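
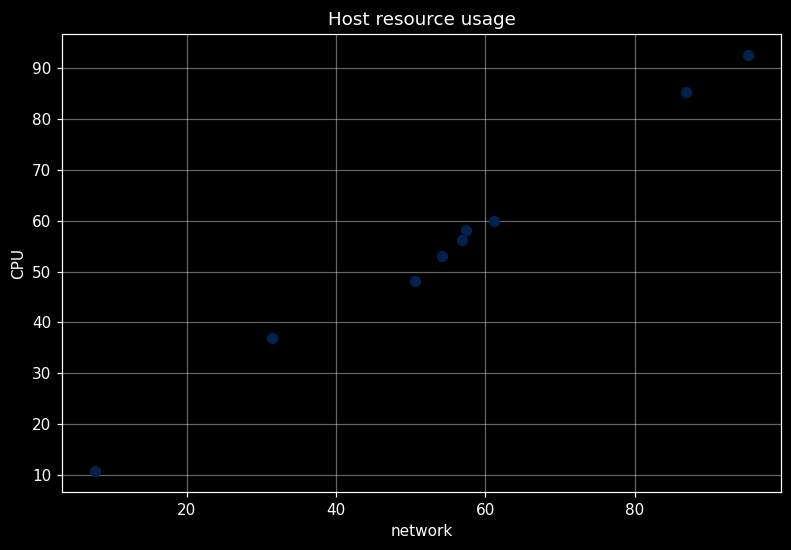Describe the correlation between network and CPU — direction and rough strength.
Points are positively correlated; strong (|r| ≈ 1.0).

positive, strong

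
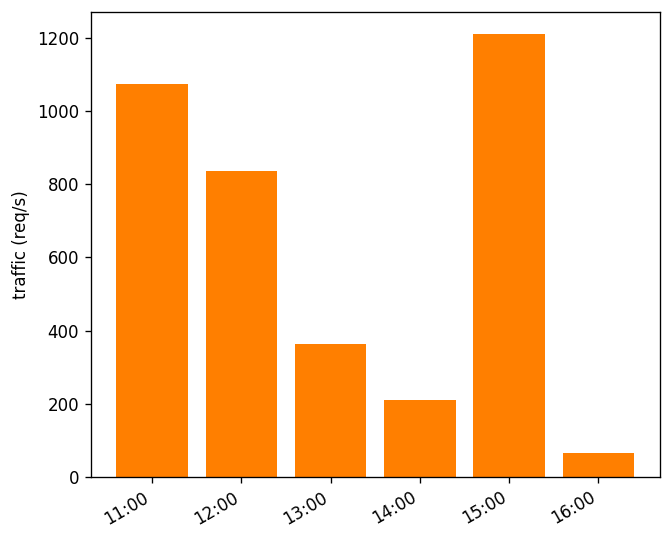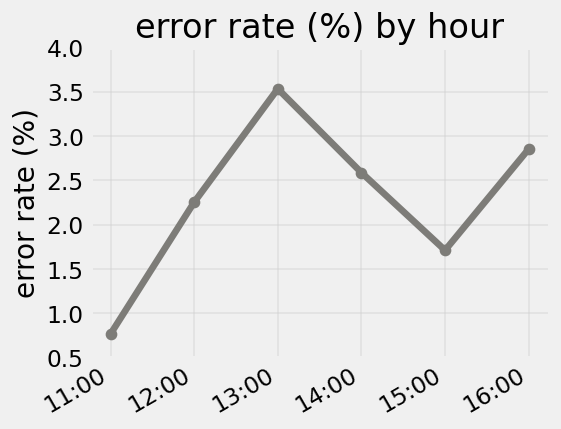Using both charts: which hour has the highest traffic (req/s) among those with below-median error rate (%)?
Chart 2 median error rate (%) ≈ 2.5; below-median hours: 11:00, 12:00, 15:00. Among those, 15:00 has the highest traffic (req/s) (≈ 1200).

15:00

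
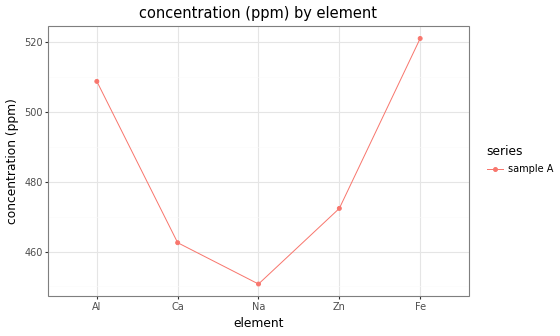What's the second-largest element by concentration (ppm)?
Top 3: Fe ≈ 520, Al ≈ 510, Zn ≈ 470.

Al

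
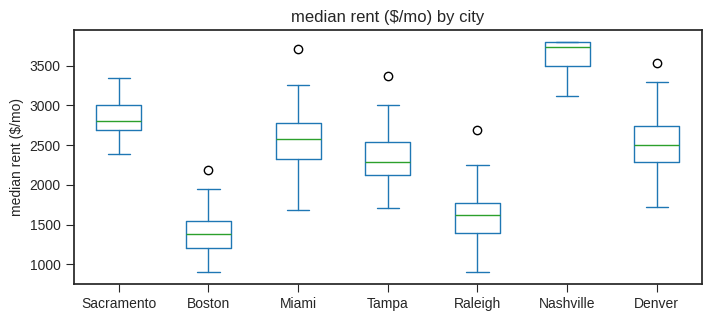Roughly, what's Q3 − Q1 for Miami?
≈ 400

Q3 ≈ 2800, Q1 ≈ 2400; IQR ≈ 400.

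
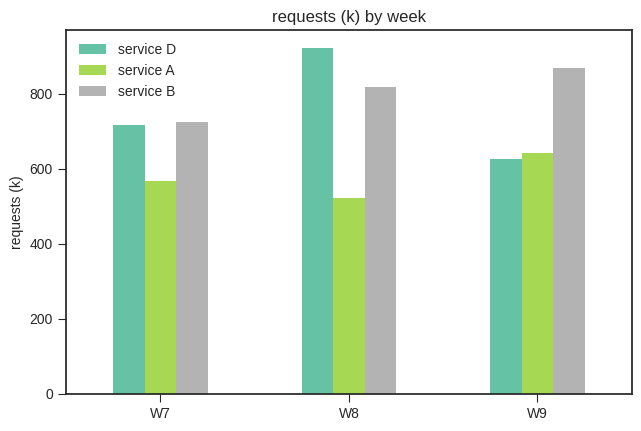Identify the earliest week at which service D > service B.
W7: service D ≈ 700 vs service B ≈ 700 (not yet); W8: service D ≈ 900 vs service B ≈ 800 (first crossover).

W8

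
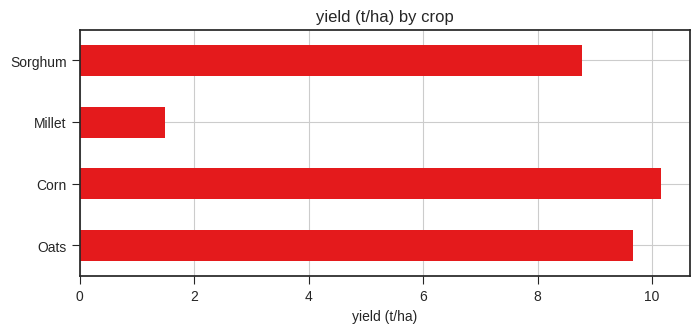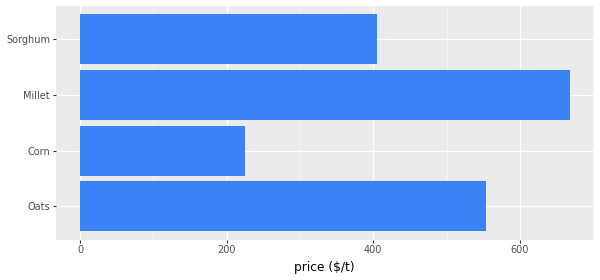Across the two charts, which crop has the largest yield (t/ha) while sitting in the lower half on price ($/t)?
Chart 2 median price ($/t) ≈ 500; below-median crops: Corn, Sorghum. Among those, Corn has the highest yield (t/ha) (≈ 10).

Corn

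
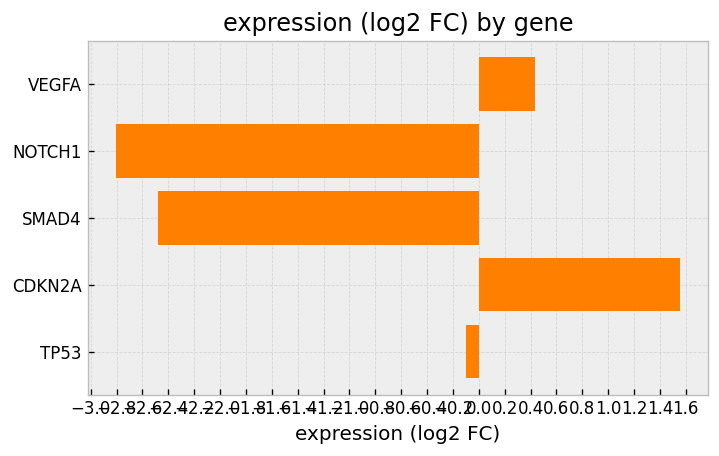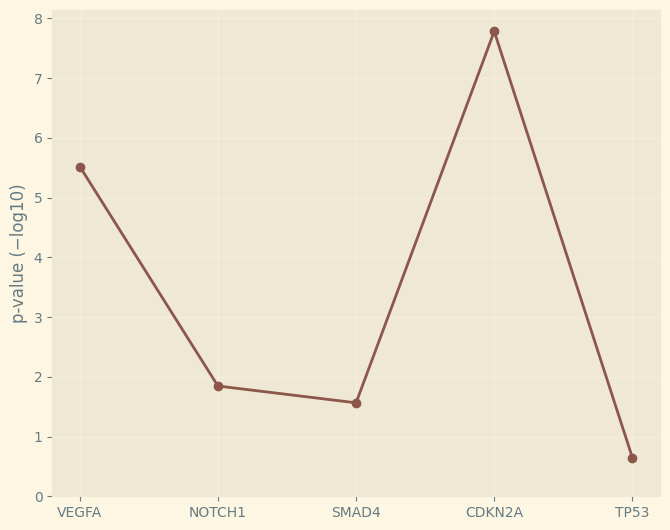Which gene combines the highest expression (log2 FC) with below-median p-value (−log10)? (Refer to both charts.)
Chart 2 median p-value (−log10) ≈ 2; below-median genes: SMAD4, TP53. Among those, TP53 has the highest expression (log2 FC) (≈ 0).

TP53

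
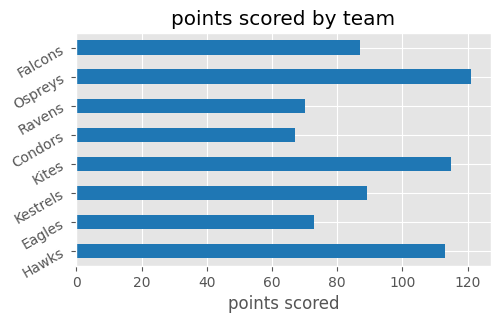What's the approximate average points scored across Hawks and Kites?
(120 + 120) / 2 ≈ 120.

≈ 120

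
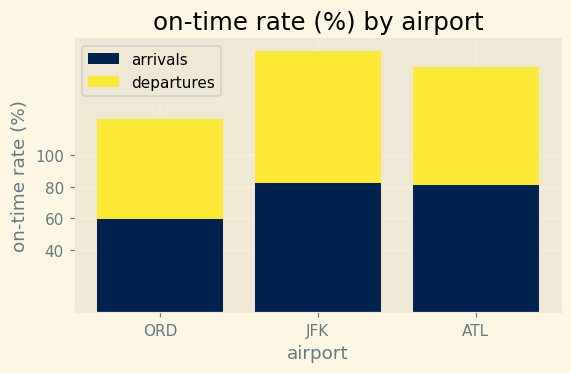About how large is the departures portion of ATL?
departures top ≈ 160, bottom ≈ 80; segment ≈ 80.

≈ 80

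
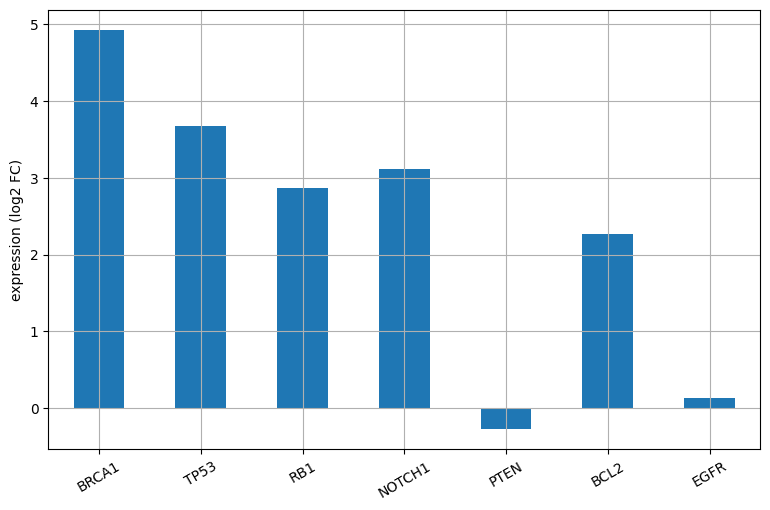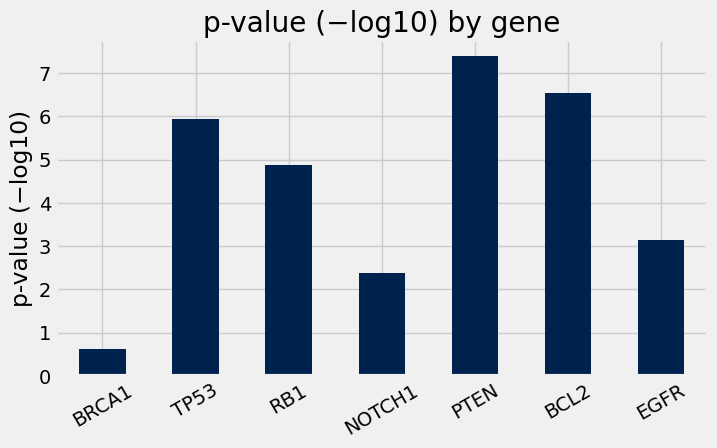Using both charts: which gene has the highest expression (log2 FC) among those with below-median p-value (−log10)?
Chart 2 median p-value (−log10) ≈ 5; below-median genes: BRCA1, NOTCH1, EGFR. Among those, BRCA1 has the highest expression (log2 FC) (≈ 5).

BRCA1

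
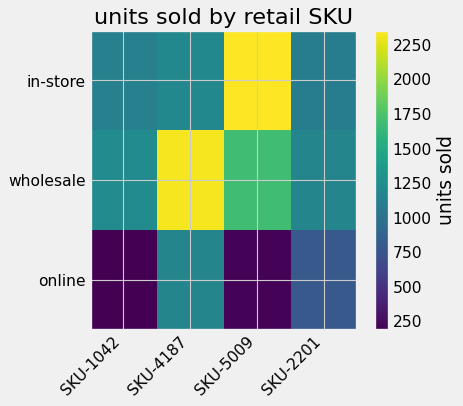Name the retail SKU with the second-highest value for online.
SKU-2201

Top 3 for online: SKU-4187 ≈ 1200, SKU-2201 ≈ 800, SKU-5009 ≈ 200.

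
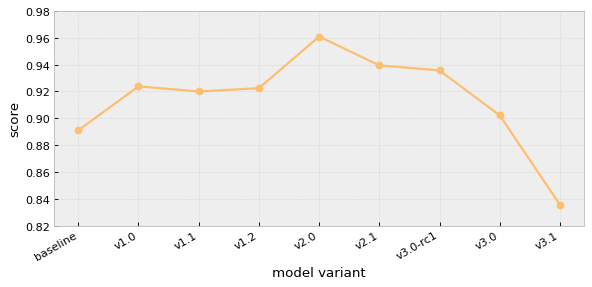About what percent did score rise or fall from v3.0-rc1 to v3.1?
≈ -10.6%

v3.0-rc1 ≈ 0.94, v3.1 ≈ 0.84; (0.84 − 0.94) / 0.94 ≈ -10.6%.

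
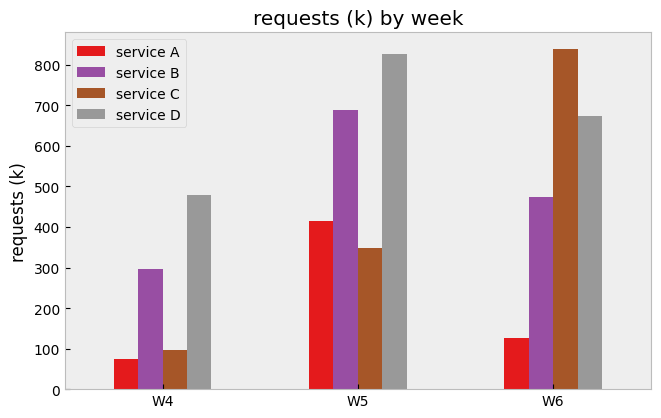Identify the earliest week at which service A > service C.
W4: service A ≈ 100 vs service C ≈ 100 (not yet); W5: service A ≈ 400 vs service C ≈ 300 (first crossover).

W5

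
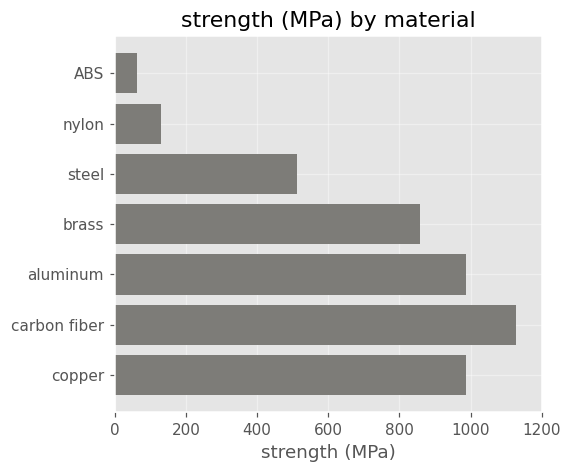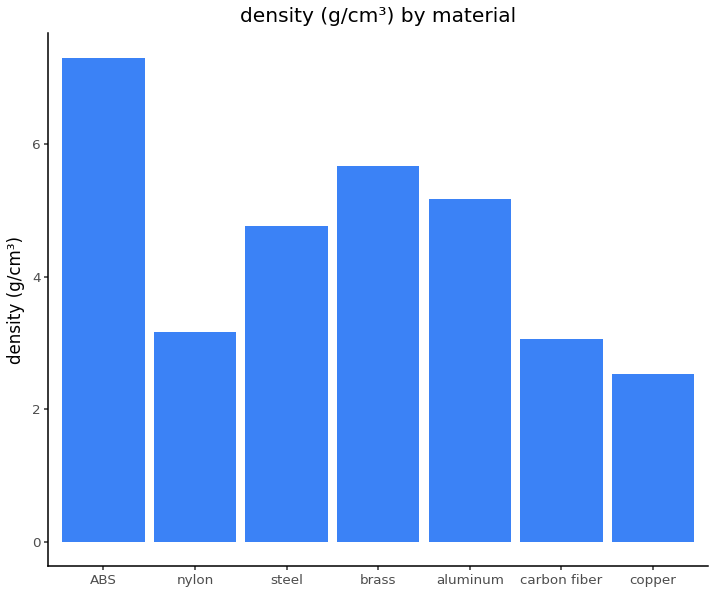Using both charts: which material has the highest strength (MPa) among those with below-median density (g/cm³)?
Chart 2 median density (g/cm³) ≈ 5; below-median materials: nylon, carbon fiber, copper. Among those, carbon fiber has the highest strength (MPa) (≈ 1200).

carbon fiber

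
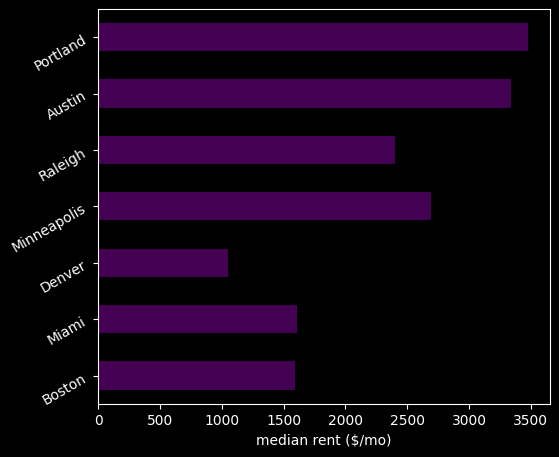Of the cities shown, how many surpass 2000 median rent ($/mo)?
4

Above 2000: Minneapolis, Raleigh, Austin, Portland.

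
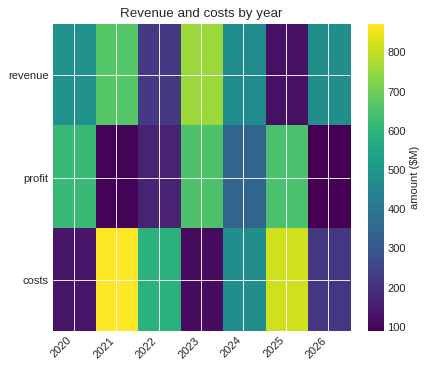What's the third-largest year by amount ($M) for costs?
Top 4 for costs: 2021 ≈ 900, 2025 ≈ 800, 2022 ≈ 600, 2024 ≈ 500.

2022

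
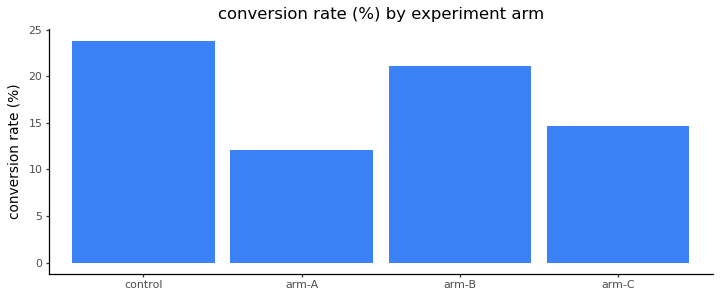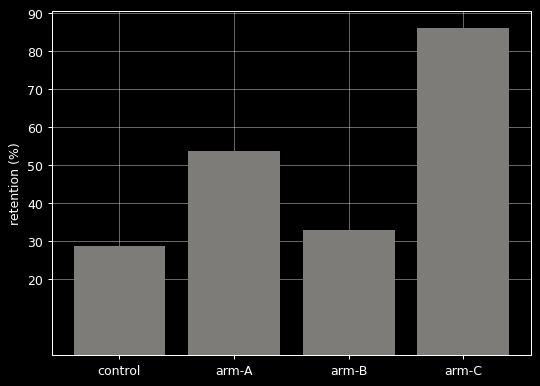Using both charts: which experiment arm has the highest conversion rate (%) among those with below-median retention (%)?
control

Chart 2 median retention (%) ≈ 40; below-median experiment arms: control, arm-B. Among those, control has the highest conversion rate (%) (≈ 25).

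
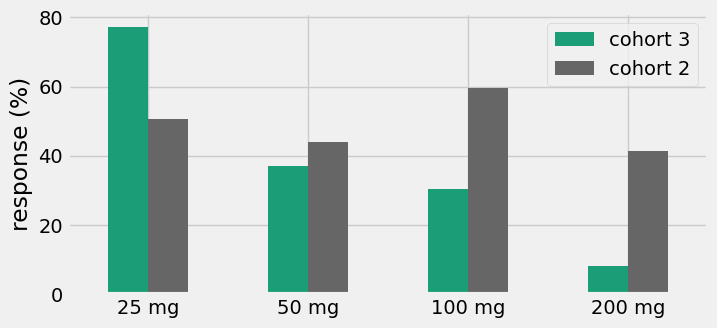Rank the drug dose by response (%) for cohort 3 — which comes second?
Top 3 for cohort 3: 25 mg ≈ 80, 50 mg ≈ 40, 100 mg ≈ 30.

50 mg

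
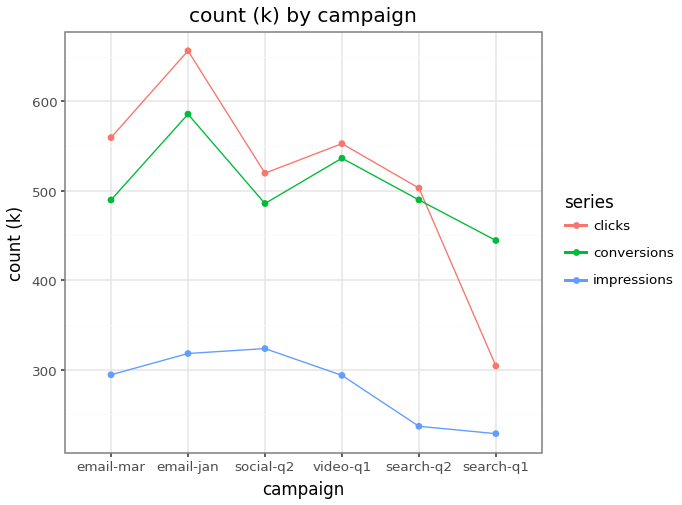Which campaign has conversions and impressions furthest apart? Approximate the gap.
email-jan: conversions ≈ 600, impressions ≈ 300 → gap ≈ 300. Next-largest (search-q2) is only ≈ 250.

email-jan, ≈ 300 k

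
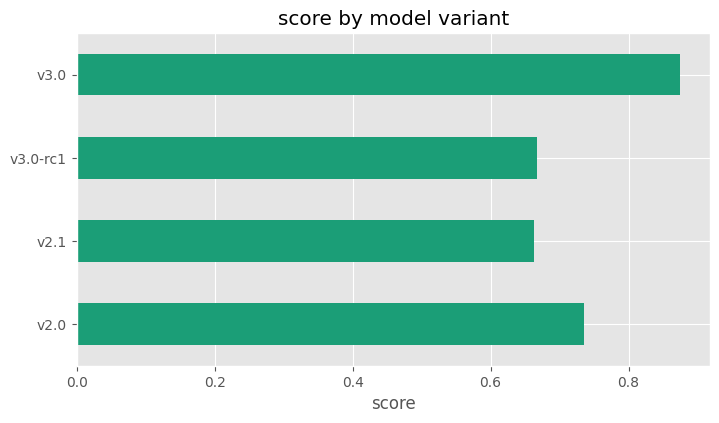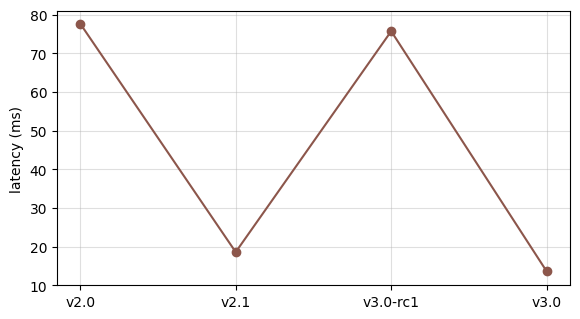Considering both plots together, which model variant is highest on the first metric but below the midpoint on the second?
v3.0

Chart 2 median latency (ms) ≈ 50; below-median model variants: v2.1, v3.0. Among those, v3.0 has the highest score (≈ 0.9).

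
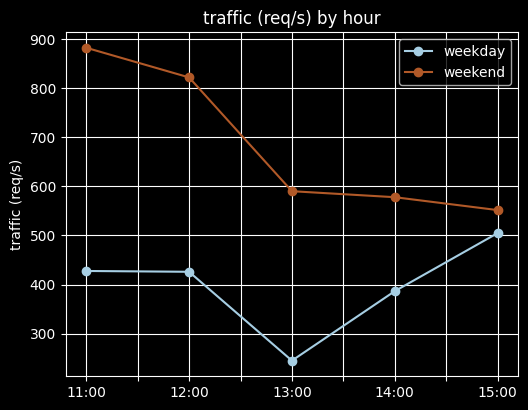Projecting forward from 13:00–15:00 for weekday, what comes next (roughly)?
Last three: 200, 400, 500 → slope ≈ 150/step → next ≈ 650.

≈ 650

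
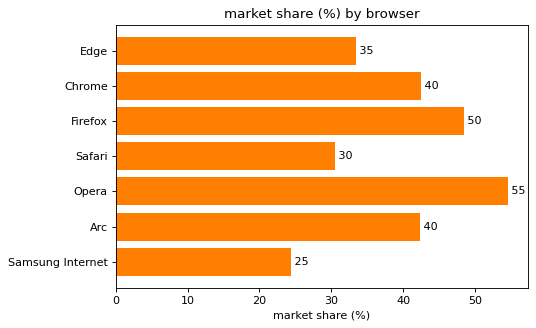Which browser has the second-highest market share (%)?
Firefox

Top 3: Opera ≈ 55, Firefox ≈ 50, Chrome ≈ 40.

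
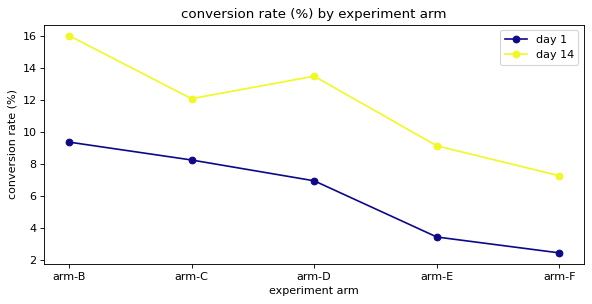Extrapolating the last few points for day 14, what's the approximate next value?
Last three: 14, 10, 8 → slope ≈ -3/step → next ≈ 5.

≈ 5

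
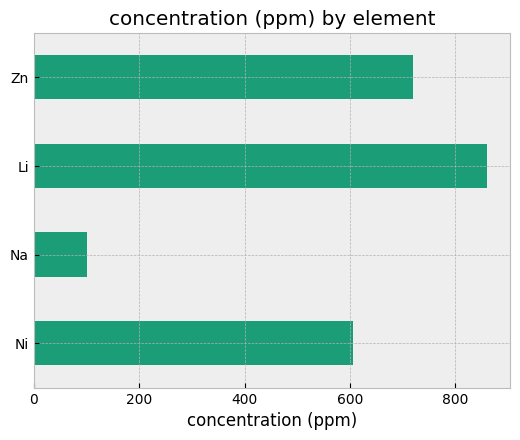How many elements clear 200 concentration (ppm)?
3

Above 200: Ni, Li, Zn.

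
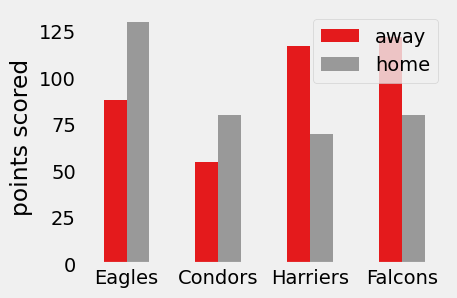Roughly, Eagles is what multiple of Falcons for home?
≈ 1.5×

Eagles ≈ 120, Falcons ≈ 80; 120/80 ≈ 1.5.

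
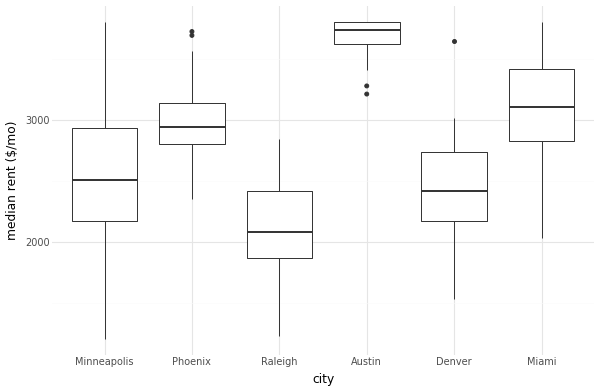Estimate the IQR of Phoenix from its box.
≈ 400

Q3 ≈ 3200, Q1 ≈ 2800; IQR ≈ 400.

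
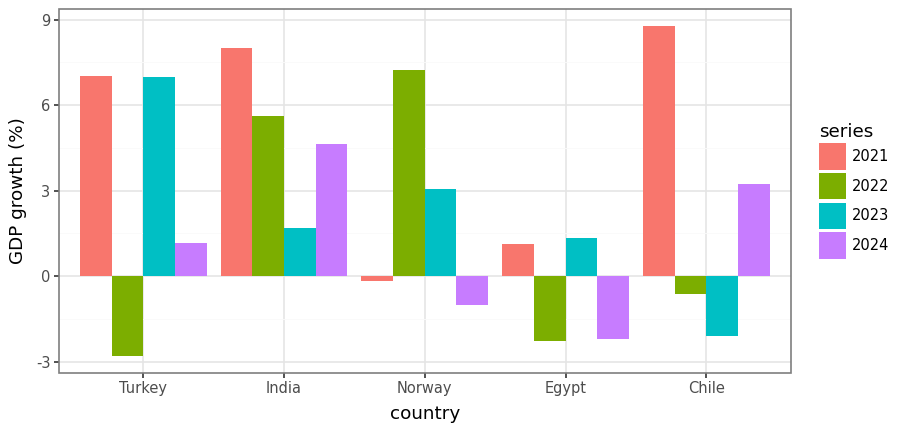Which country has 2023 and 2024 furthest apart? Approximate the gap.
Turkey, ≈ 6 %

Turkey: 2023 ≈ 7, 2024 ≈ 1 → gap ≈ 6. Next-largest (Chile) is only ≈ 5.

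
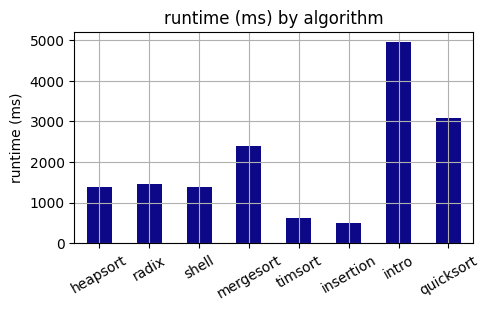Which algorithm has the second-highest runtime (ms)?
Top 3: intro ≈ 5000, quicksort ≈ 3000, mergesort ≈ 2500.

quicksort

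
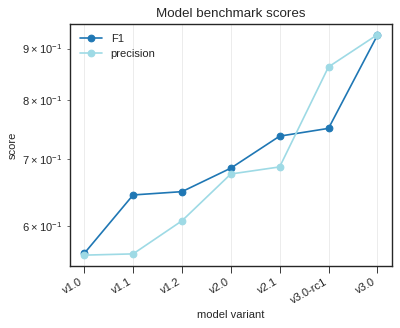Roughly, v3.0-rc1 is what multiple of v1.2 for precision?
v3.0-rc1 ≈ 0.85, v1.2 ≈ 0.60; 0.85/0.60 ≈ 1.42.

≈ 1.42×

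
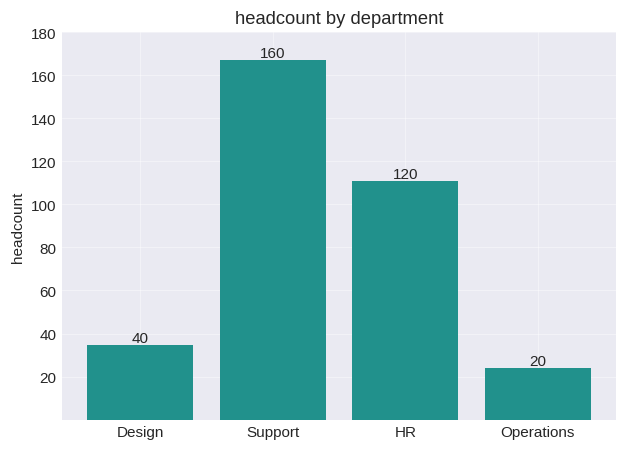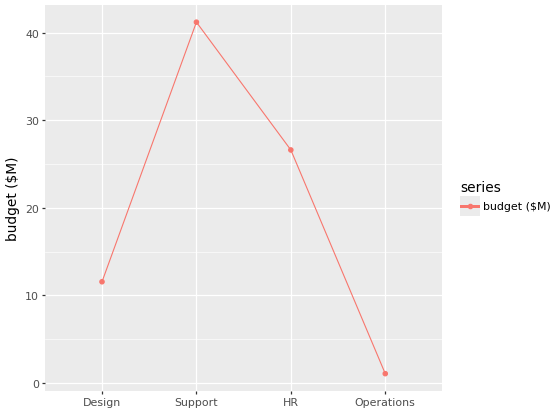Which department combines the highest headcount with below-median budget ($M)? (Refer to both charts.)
Design

Chart 2 median budget ($M) ≈ 20; below-median departments: Design, Operations. Among those, Design has the highest headcount (≈ 40).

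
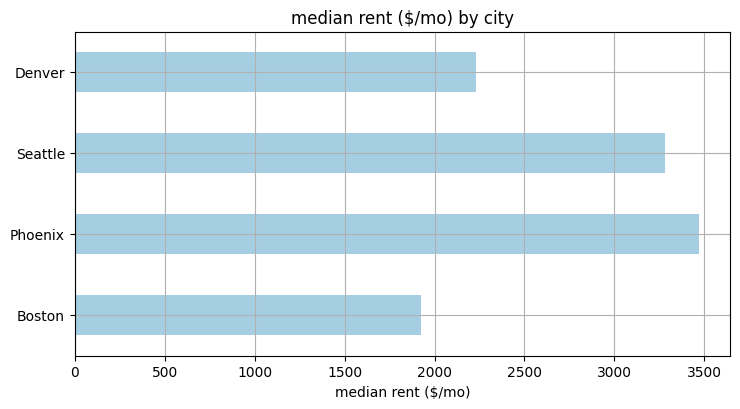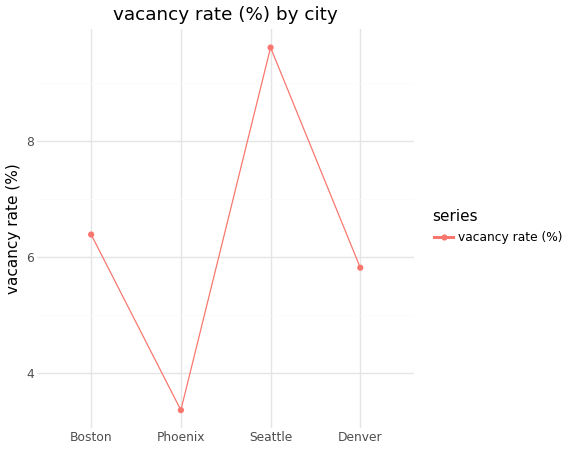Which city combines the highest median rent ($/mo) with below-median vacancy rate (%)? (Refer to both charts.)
Phoenix

Chart 2 median vacancy rate (%) ≈ 6; below-median cities: Phoenix, Denver. Among those, Phoenix has the highest median rent ($/mo) (≈ 3500).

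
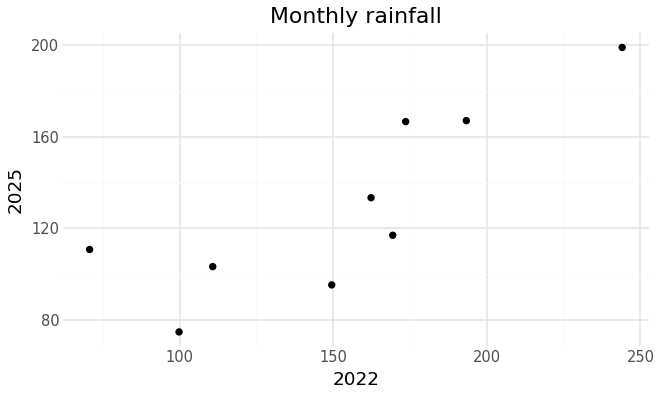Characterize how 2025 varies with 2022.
Points are positively correlated; strong (|r| ≈ 0.8).

positive, strong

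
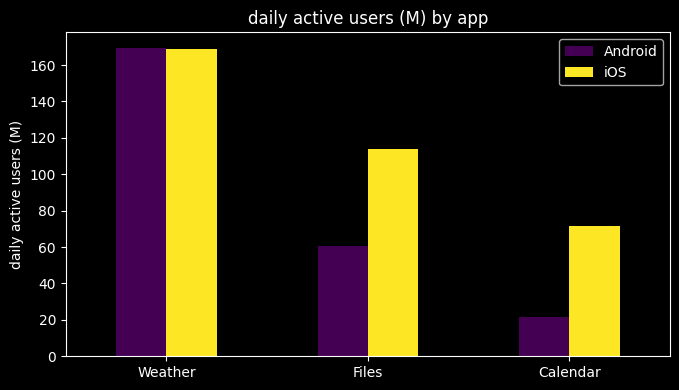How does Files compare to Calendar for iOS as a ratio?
≈ 1.5×

Files ≈ 120, Calendar ≈ 80; 120/80 ≈ 1.5.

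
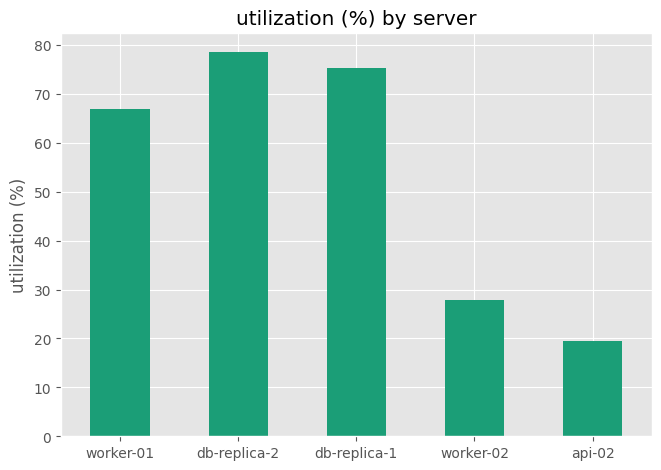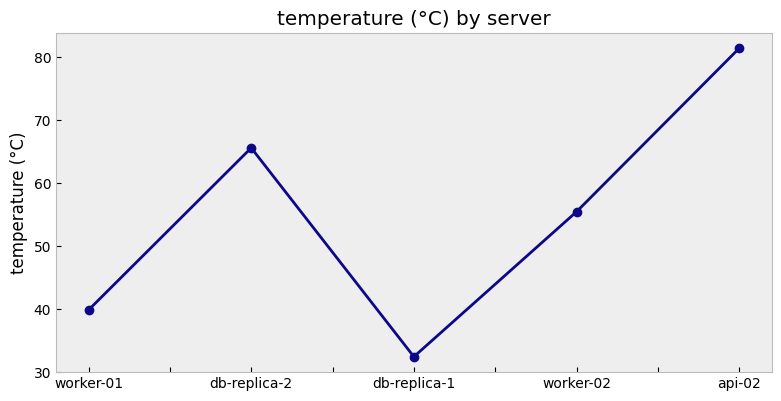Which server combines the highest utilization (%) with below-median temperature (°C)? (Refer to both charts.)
Chart 2 median temperature (°C) ≈ 60; below-median servers: worker-01, db-replica-1. Among those, db-replica-1 has the highest utilization (%) (≈ 80).

db-replica-1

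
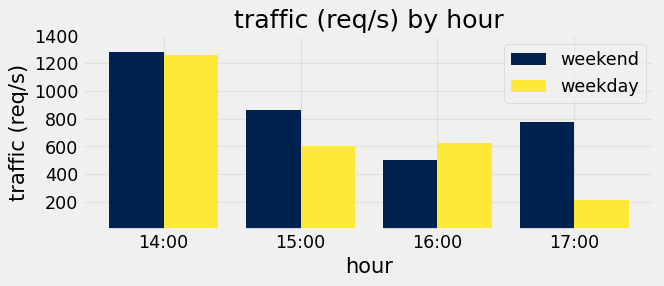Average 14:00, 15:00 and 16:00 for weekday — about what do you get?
(1200 + 600 + 600) / 3 ≈ 800.

≈ 800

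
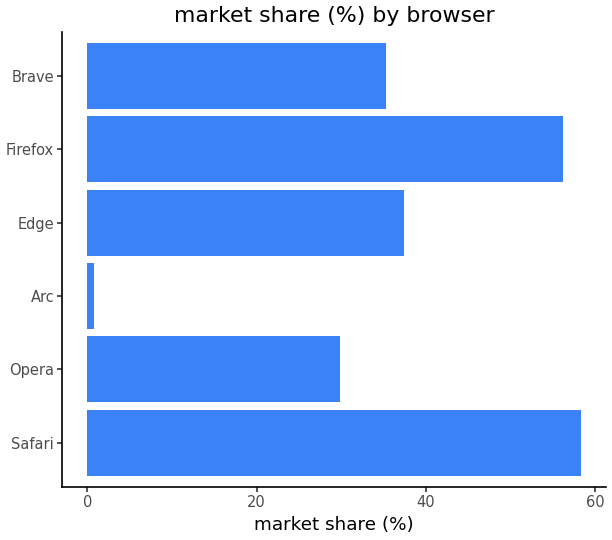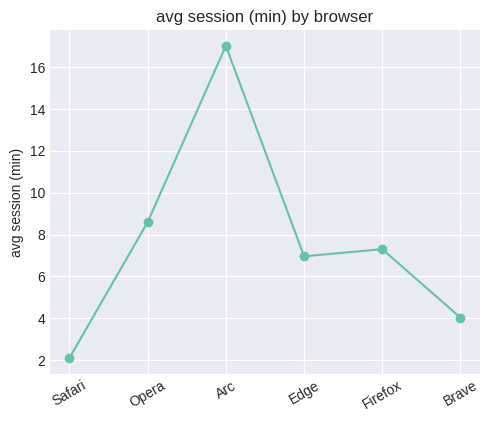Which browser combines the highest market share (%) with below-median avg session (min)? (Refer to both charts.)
Chart 2 median avg session (min) ≈ 8; below-median browsers: Safari, Edge, Brave. Among those, Safari has the highest market share (%) (≈ 60).

Safari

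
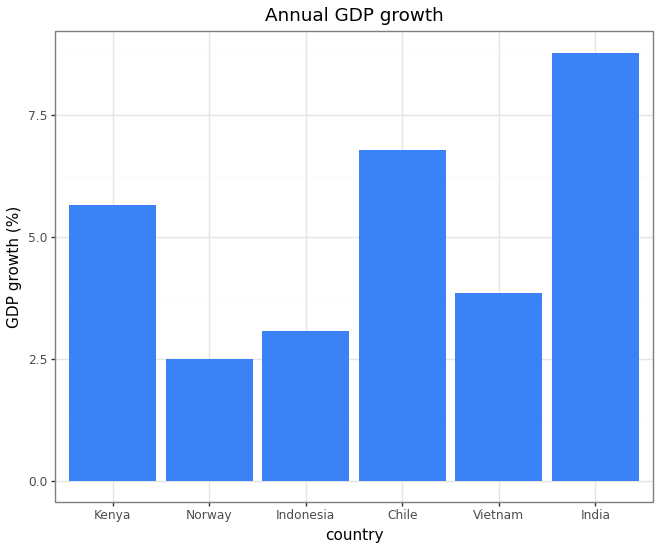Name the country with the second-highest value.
Top 3: India ≈ 9, Chile ≈ 7, Kenya ≈ 6.

Chile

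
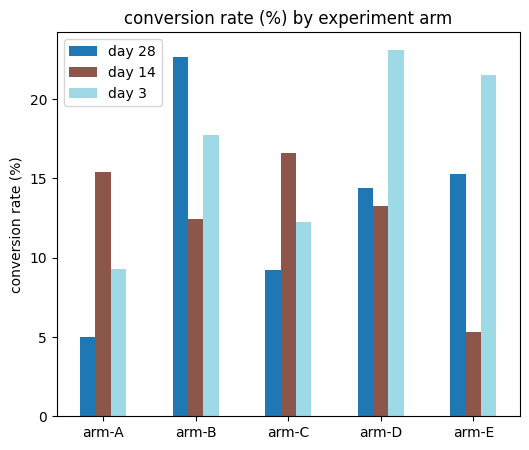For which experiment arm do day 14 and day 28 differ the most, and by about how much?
arm-A, ≈ 12 %

arm-A: day 14 ≈ 16, day 28 ≈ 4 → gap ≈ 12. Next-largest (arm-B) is only ≈ 10.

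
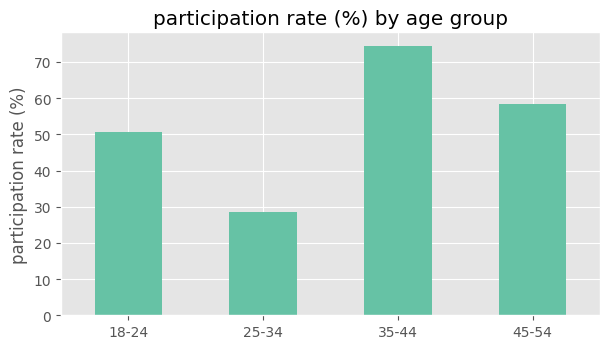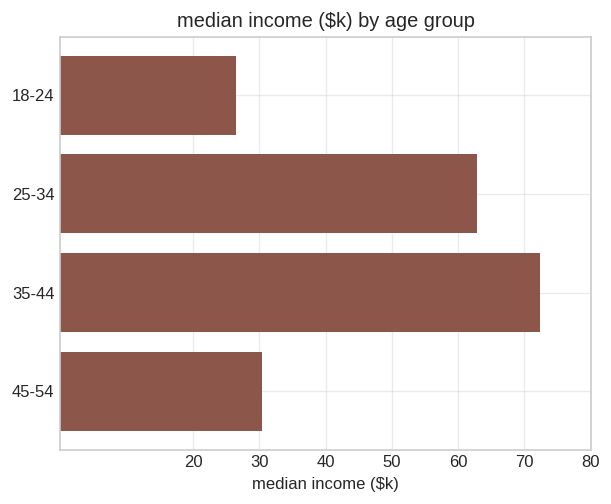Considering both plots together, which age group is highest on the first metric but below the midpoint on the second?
45-54

Chart 2 median median income ($k) ≈ 50; below-median age groups: 18-24, 45-54. Among those, 45-54 has the highest participation rate (%) (≈ 60).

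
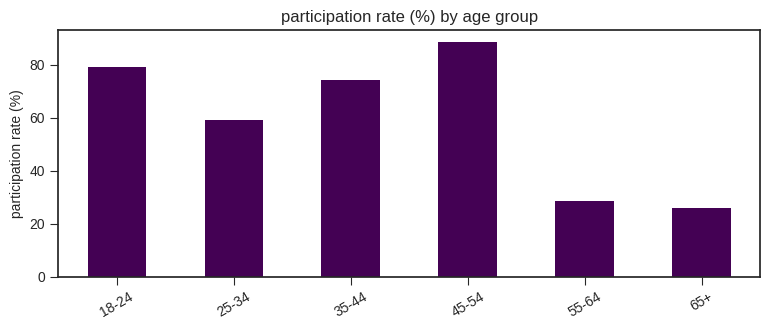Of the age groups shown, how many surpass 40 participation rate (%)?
4

Above 40: 18-24, 25-34, 35-44, 45-54.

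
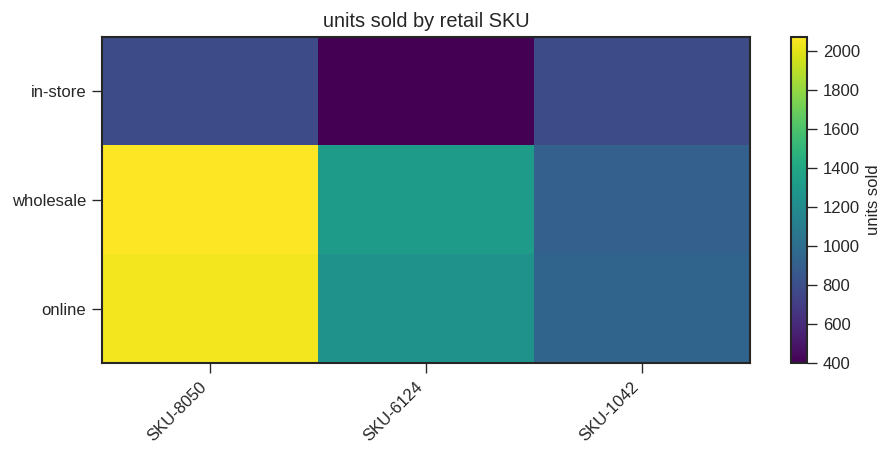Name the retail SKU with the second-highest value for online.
SKU-6124

Top 3 for online: SKU-8050 ≈ 2000, SKU-6124 ≈ 1200, SKU-1042 ≈ 1000.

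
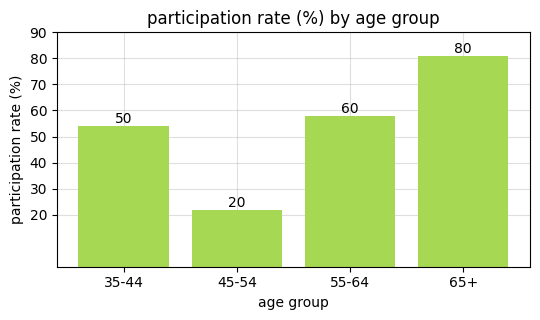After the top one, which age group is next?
55-64

Top 3: 65+ ≈ 80, 55-64 ≈ 60, 35-44 ≈ 50.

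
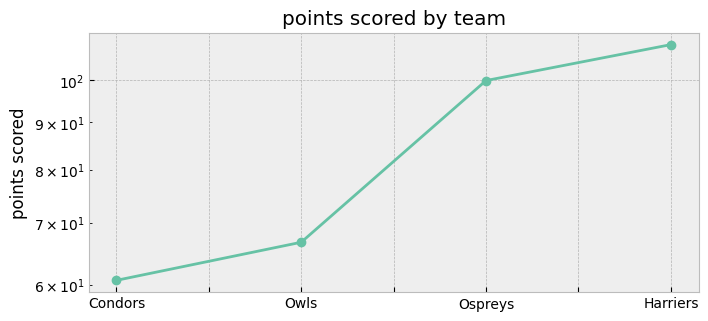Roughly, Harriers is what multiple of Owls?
≈ 1.69×

Harriers ≈ 110, Owls ≈ 65; 110/65 ≈ 1.69.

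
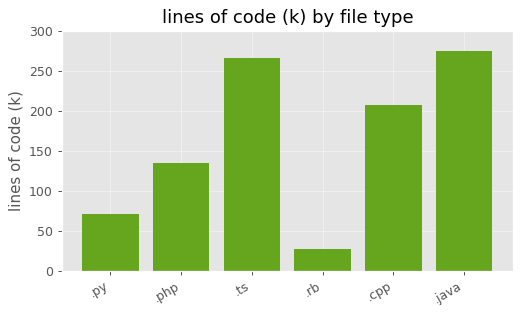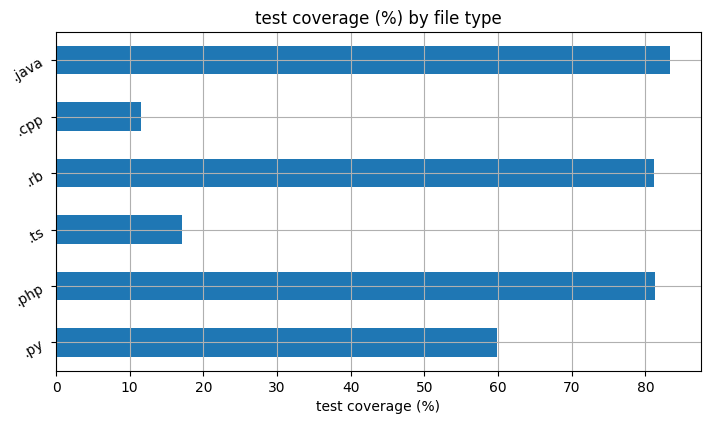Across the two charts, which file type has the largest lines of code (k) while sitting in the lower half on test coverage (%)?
.ts

Chart 2 median test coverage (%) ≈ 70; below-median file types: .py, .ts, .cpp. Among those, .ts has the highest lines of code (k) (≈ 250).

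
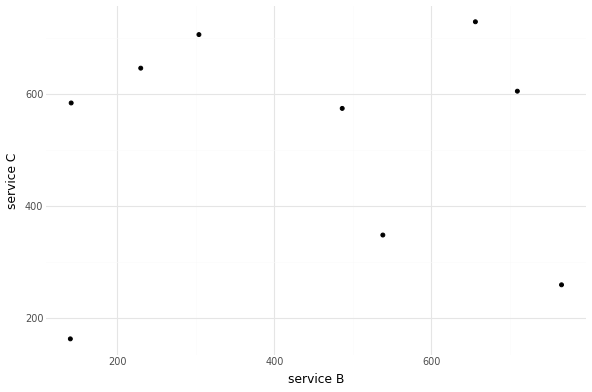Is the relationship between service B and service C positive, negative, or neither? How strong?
no clear correlation

Points are roughly uncorrelated; weak (|r| ≈ 0.0).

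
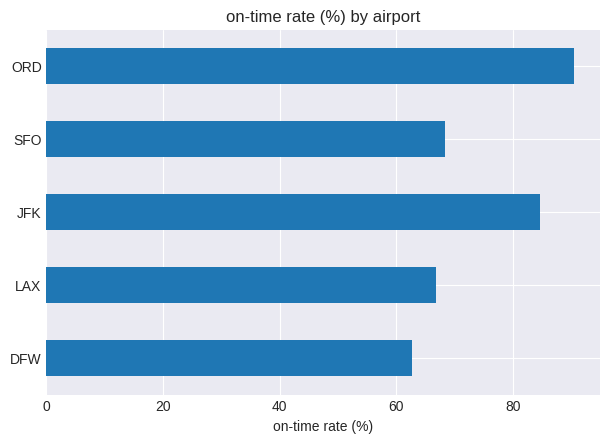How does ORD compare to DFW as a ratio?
ORD ≈ 90, DFW ≈ 60; 90/60 ≈ 1.5.

≈ 1.5×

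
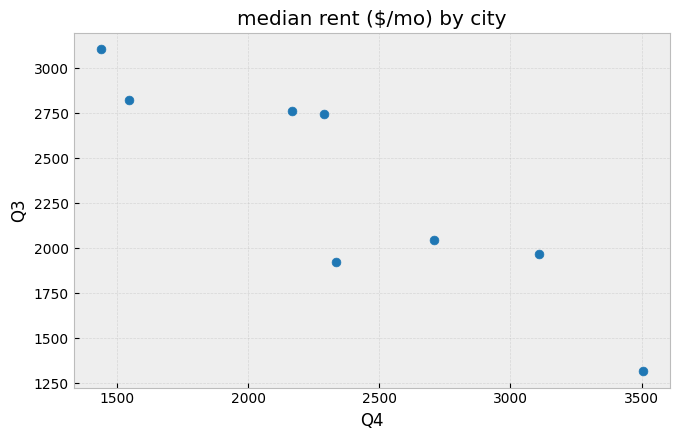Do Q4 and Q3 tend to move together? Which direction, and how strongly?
negative, strong

Points are negatively correlated; strong (|r| ≈ 0.9).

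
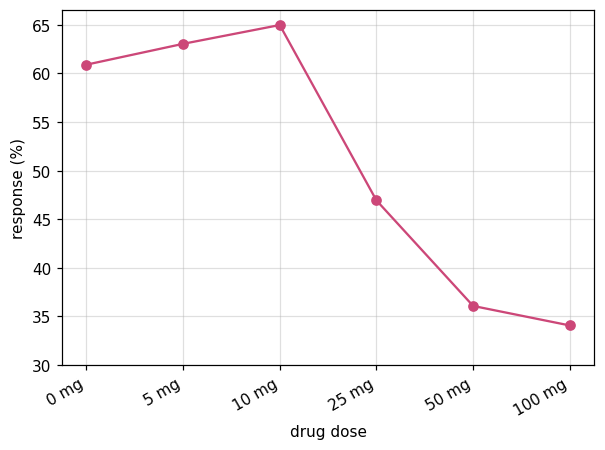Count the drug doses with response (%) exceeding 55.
Above 55: 0 mg, 5 mg, 10 mg.

3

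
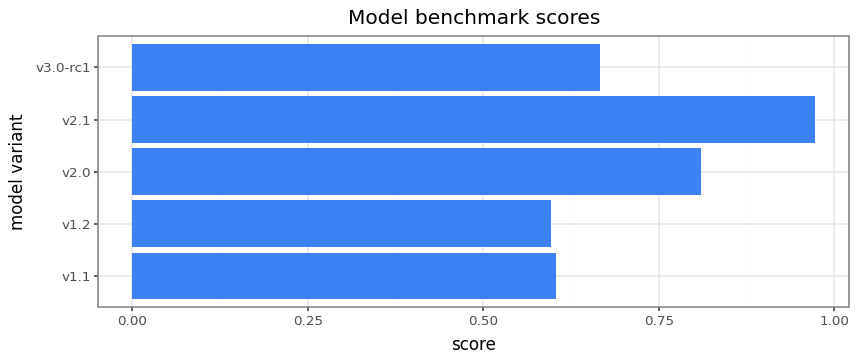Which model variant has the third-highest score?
Top 4: v2.1 ≈ 1.0, v2.0 ≈ 0.8, v3.0-rc1 ≈ 0.7, v1.1 ≈ 0.6.

v3.0-rc1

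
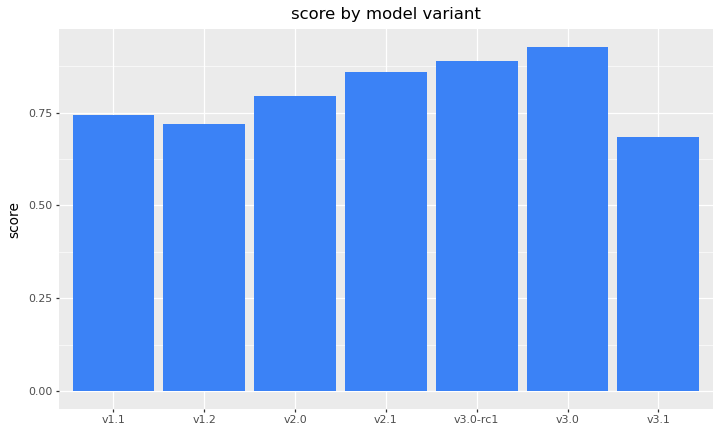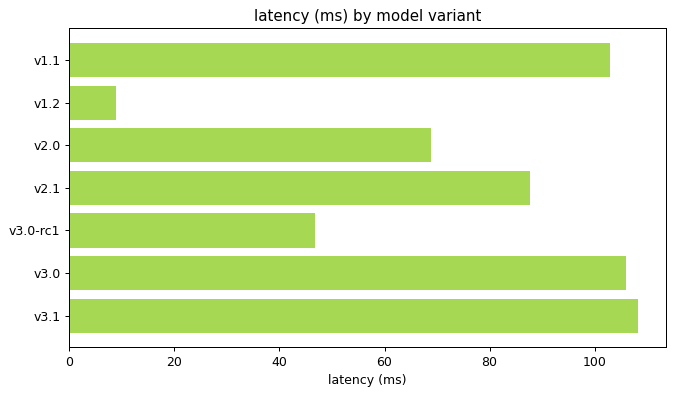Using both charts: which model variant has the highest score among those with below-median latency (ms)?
Chart 2 median latency (ms) ≈ 90; below-median model variants: v1.2, v2.0, v3.0-rc1. Among those, v3.0-rc1 has the highest score (≈ 0.9).

v3.0-rc1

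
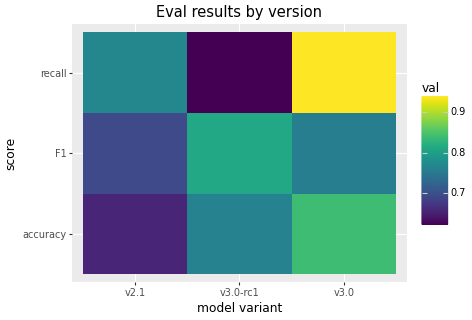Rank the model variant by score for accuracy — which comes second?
v3.0-rc1

Top 3 for accuracy: v3.0 ≈ 0.85, v3.0-rc1 ≈ 0.75, v2.1 ≈ 0.65.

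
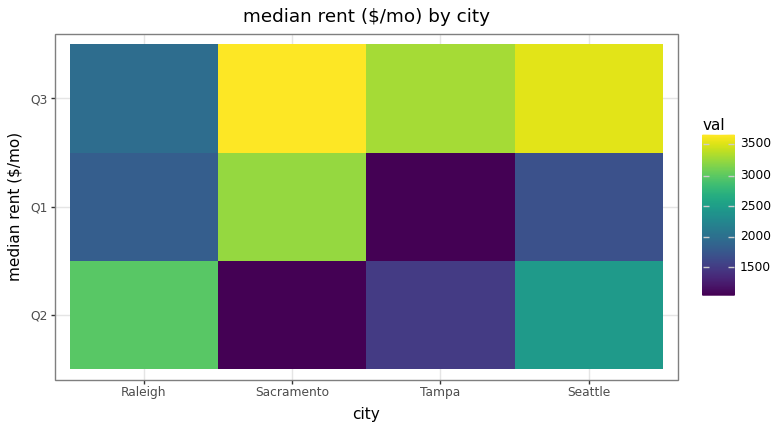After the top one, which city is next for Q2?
Top 3 for Q2: Raleigh ≈ 3000, Seattle ≈ 2500, Tampa ≈ 1500.

Seattle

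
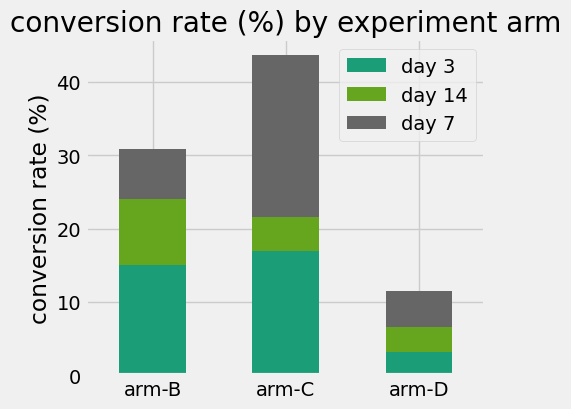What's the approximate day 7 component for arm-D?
≈ 5

day 7 top ≈ 10, bottom ≈ 5; segment ≈ 5.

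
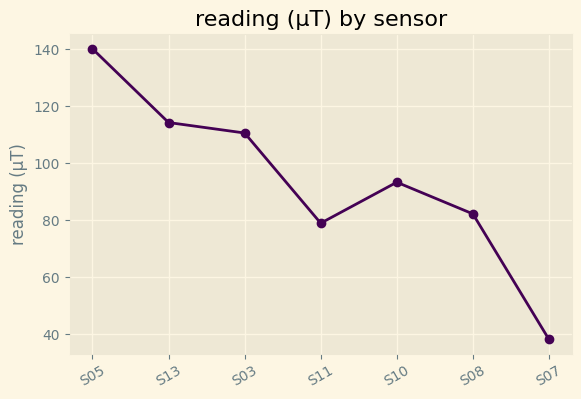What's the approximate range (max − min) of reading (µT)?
Max S05 ≈ 140, min S07 ≈ 40; range ≈ 100.

≈ 100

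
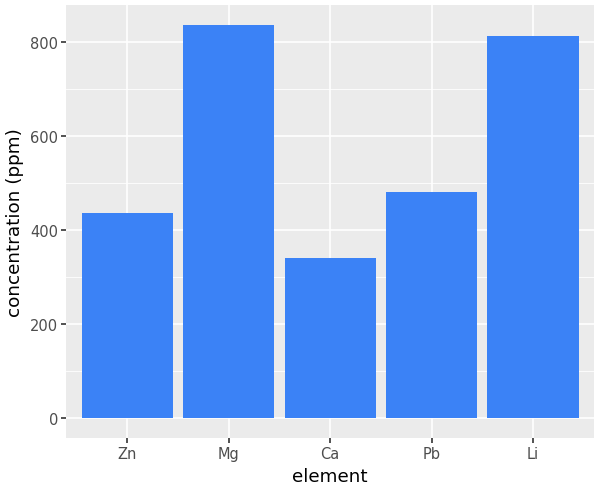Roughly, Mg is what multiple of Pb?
Mg ≈ 800, Pb ≈ 500; 800/500 ≈ 1.6.

≈ 1.6×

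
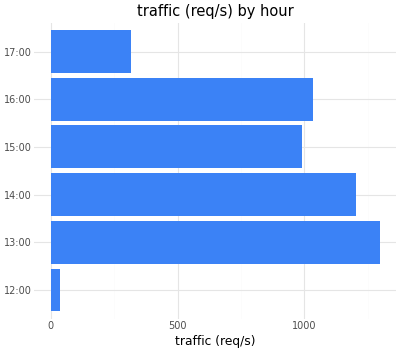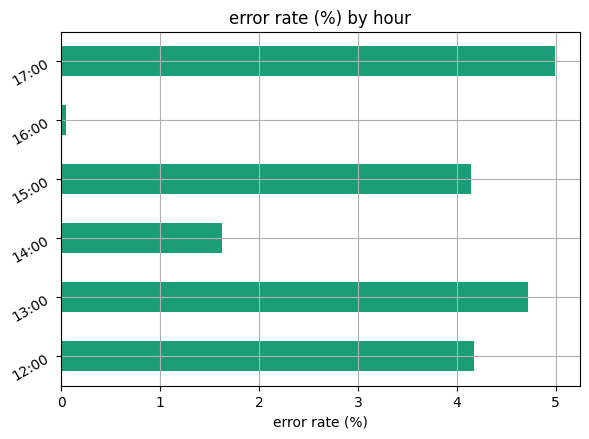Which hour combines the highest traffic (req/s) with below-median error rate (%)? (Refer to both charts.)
14:00

Chart 2 median error rate (%) ≈ 4; below-median hours: 14:00, 15:00, 16:00. Among those, 14:00 has the highest traffic (req/s) (≈ 1200).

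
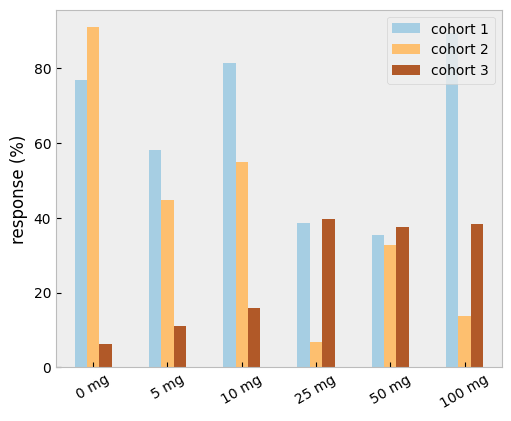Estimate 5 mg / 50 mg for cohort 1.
≈ 1.5×

5 mg ≈ 60, 50 mg ≈ 40; 60/40 ≈ 1.5.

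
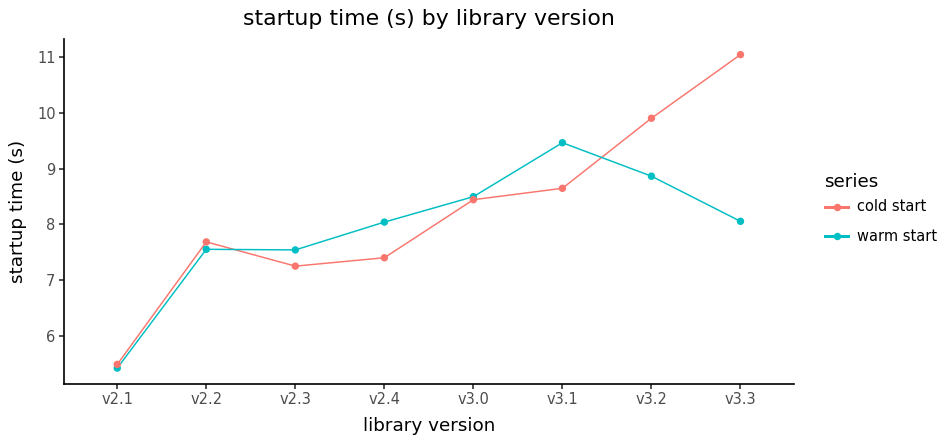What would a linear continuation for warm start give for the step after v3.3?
≈ 7.25

Last three: 9.5, 9.0, 8.0 → slope ≈ -0.75/step → next ≈ 7.25.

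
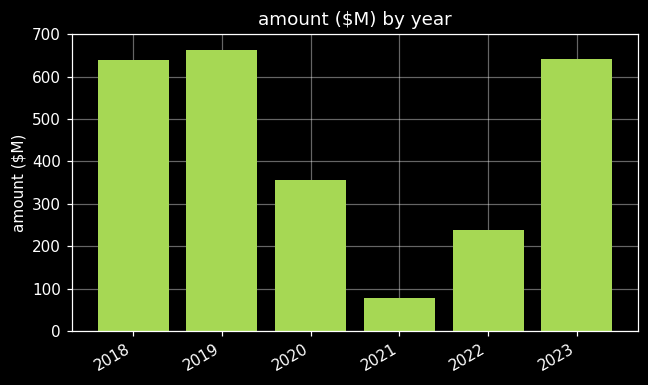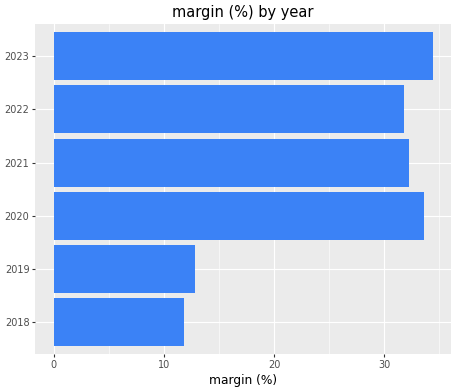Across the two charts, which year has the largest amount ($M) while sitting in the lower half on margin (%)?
2019

Chart 2 median margin (%) ≈ 30; below-median years: 2018, 2019, 2022. Among those, 2019 has the highest amount ($M) (≈ 700).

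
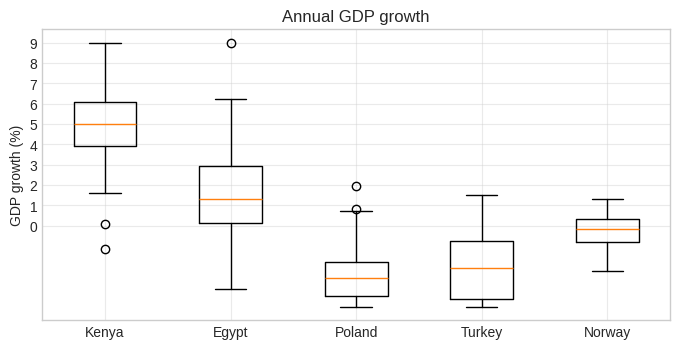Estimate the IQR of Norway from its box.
≈ 1

Q3 ≈ 0, Q1 ≈ -1; IQR ≈ 1.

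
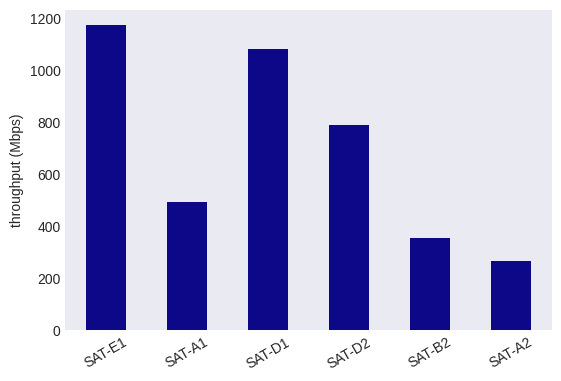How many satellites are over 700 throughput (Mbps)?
3

Above 700: SAT-E1, SAT-D1, SAT-D2.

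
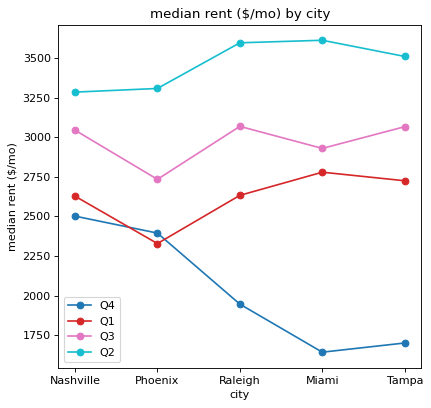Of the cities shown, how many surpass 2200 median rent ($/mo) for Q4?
2

Above 2200: Nashville, Phoenix.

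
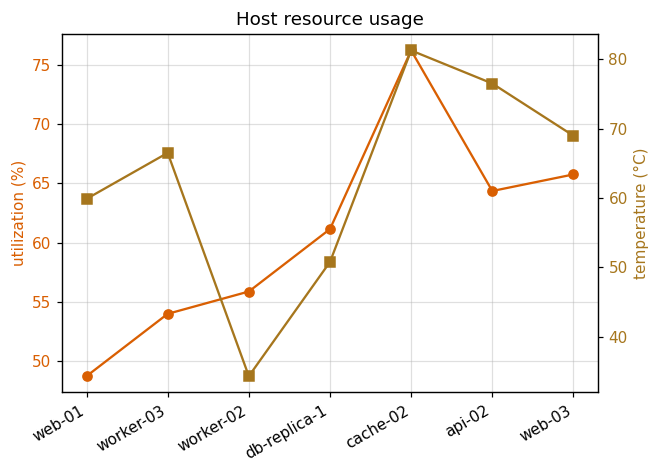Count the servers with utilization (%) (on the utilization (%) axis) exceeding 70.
Above 70: cache-02.

1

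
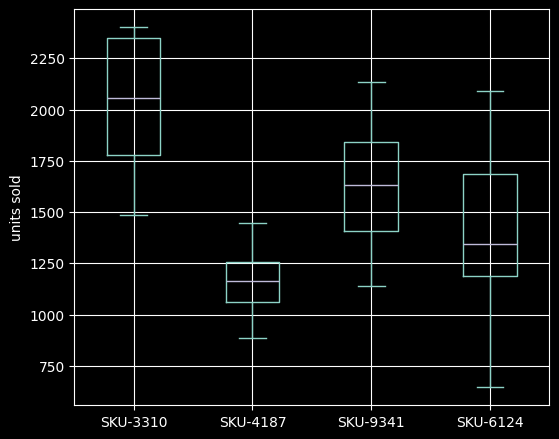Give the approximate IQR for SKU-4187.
≈ 200

Q3 ≈ 1300, Q1 ≈ 1100; IQR ≈ 200.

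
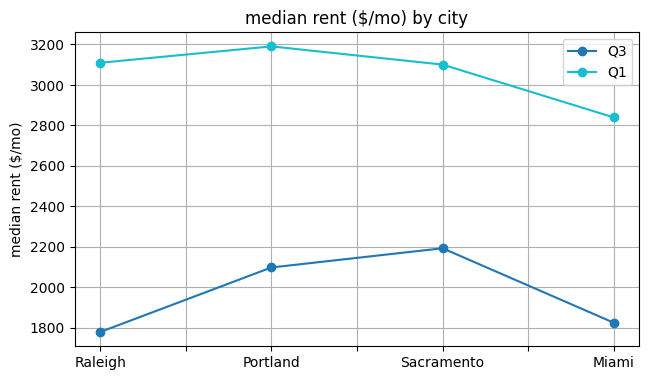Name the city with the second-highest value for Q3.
Portland

Top 3 for Q3: Sacramento ≈ 2200, Portland ≈ 2000, Miami ≈ 1800.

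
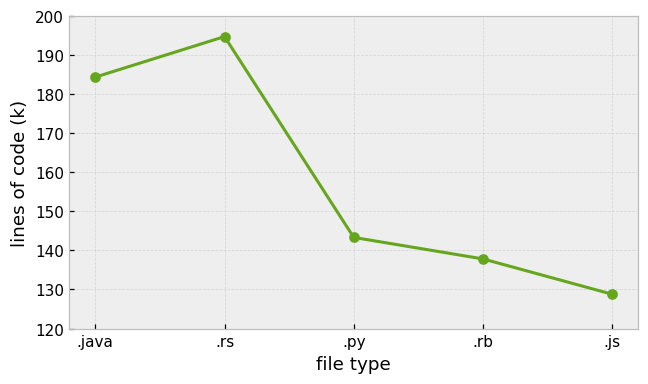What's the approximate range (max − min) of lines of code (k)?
≈ 60

Max .rs ≈ 190, min .js ≈ 130; range ≈ 60.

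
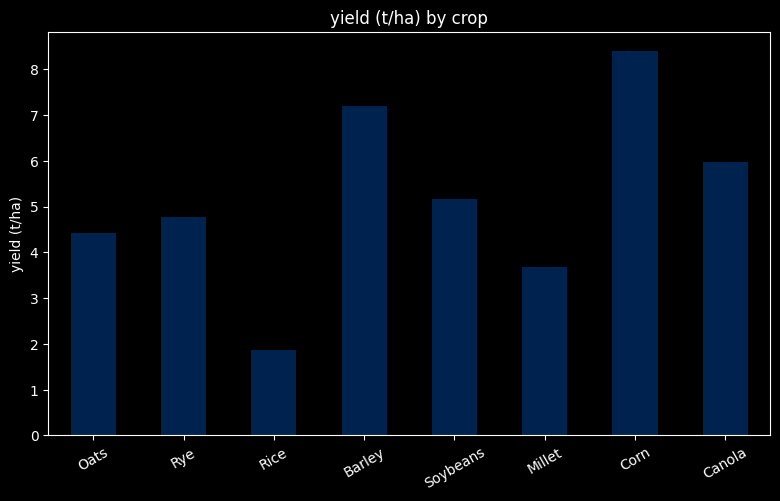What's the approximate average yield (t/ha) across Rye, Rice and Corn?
(5 + 2 + 8) / 3 ≈ 5.

≈ 5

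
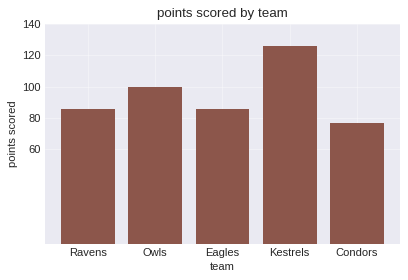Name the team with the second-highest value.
Owls

Top 3: Kestrels ≈ 120, Owls ≈ 100, Eagles ≈ 80.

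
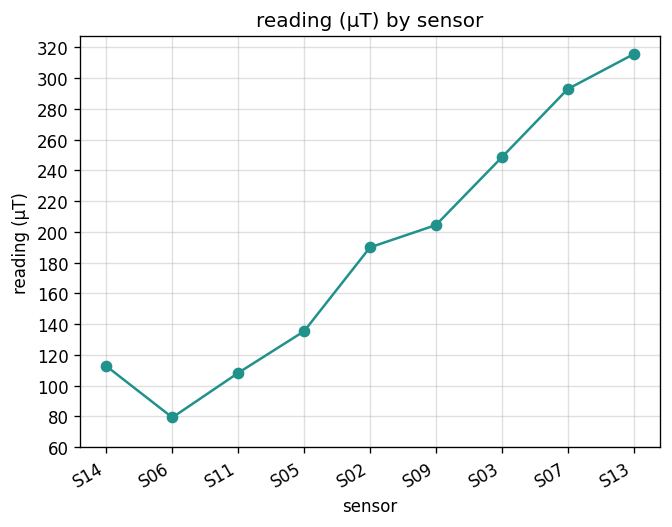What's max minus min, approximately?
Max S13 ≈ 320, min S06 ≈ 80; range ≈ 240.

≈ 240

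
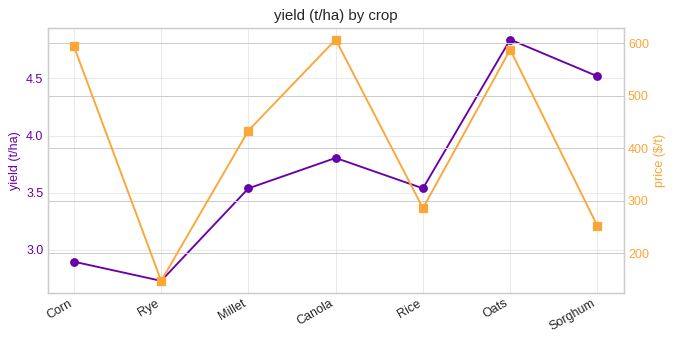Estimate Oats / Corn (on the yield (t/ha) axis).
Oats ≈ 4.8, Corn ≈ 2.8; 4.8/2.8 ≈ 1.71.

≈ 1.71×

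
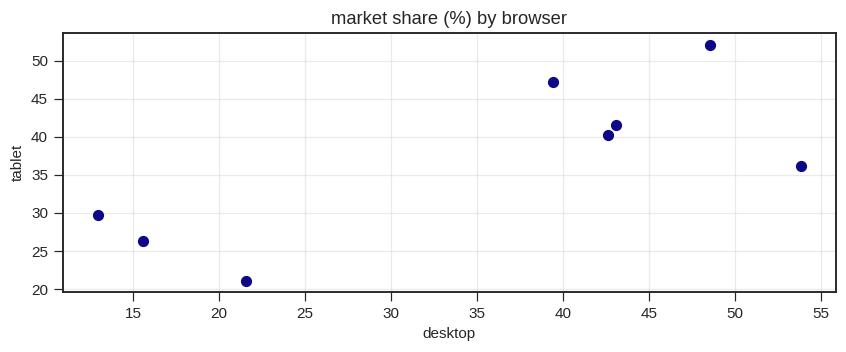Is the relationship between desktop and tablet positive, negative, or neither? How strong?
Points are positively correlated; strong (|r| ≈ 0.8).

positive, strong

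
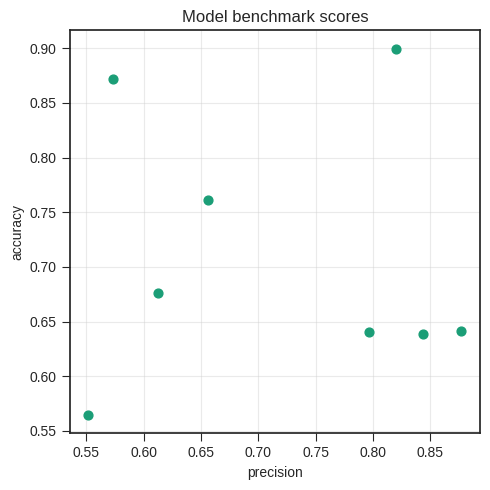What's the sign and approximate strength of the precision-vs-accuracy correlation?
Points are roughly uncorrelated; weak (|r| ≈ 0.0).

no clear correlation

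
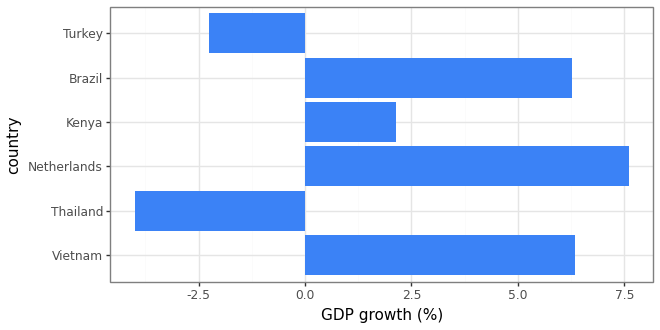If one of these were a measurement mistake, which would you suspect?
Thailand ≈ -4; the rest sit between ≈ -2 and ≈ 8.

Thailand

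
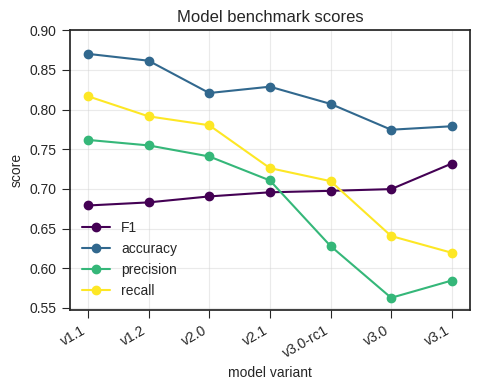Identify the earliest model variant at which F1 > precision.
v2.1: F1 ≈ 0.70 vs precision ≈ 0.70 (not yet); v3.0-rc1: F1 ≈ 0.70 vs precision ≈ 0.65 (first crossover).

v3.0-rc1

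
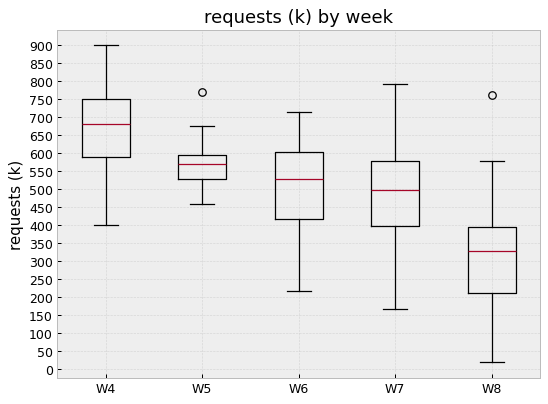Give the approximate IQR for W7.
Q3 ≈ 600, Q1 ≈ 400; IQR ≈ 200.

≈ 200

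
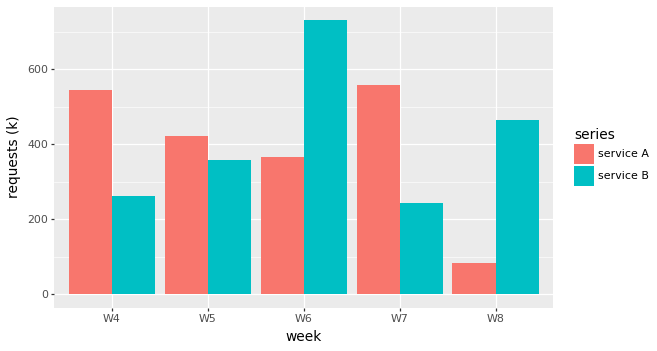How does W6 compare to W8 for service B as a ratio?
≈ 1.4×

W6 ≈ 700, W8 ≈ 500; 700/500 ≈ 1.4.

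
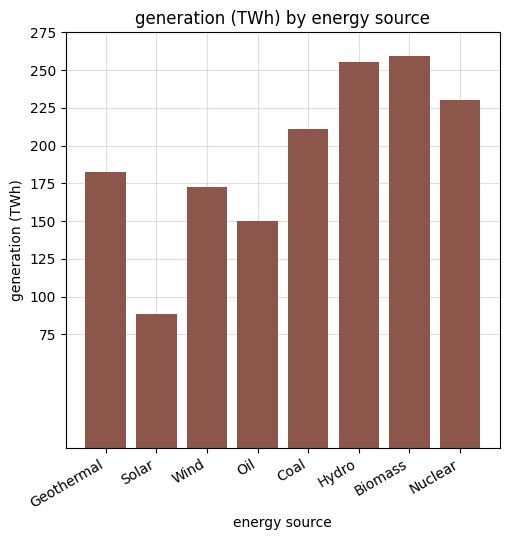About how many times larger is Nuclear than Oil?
Nuclear ≈ 225, Oil ≈ 150; 225/150 ≈ 1.5.

≈ 1.5×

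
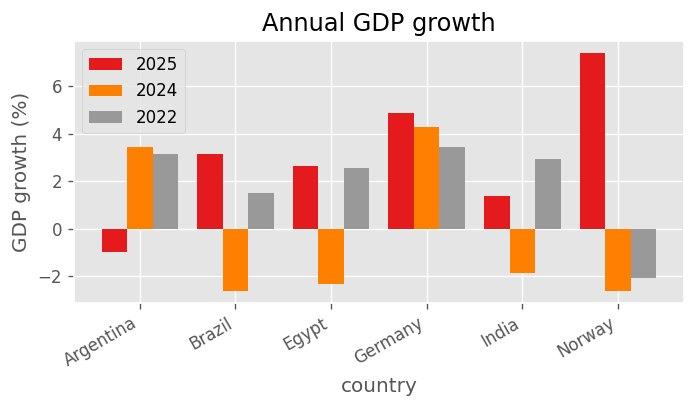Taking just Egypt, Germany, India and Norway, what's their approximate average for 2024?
≈ -1

(-2 + 4 + -2 + -3) / 4 ≈ -1.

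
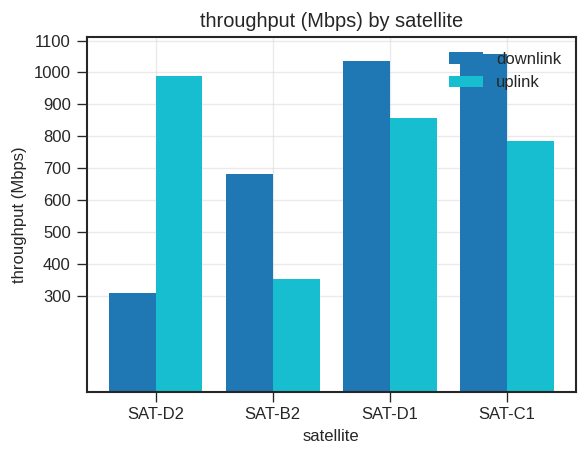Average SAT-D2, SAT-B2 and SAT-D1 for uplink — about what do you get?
(1000 + 400 + 900) / 3 ≈ 767.

≈ 767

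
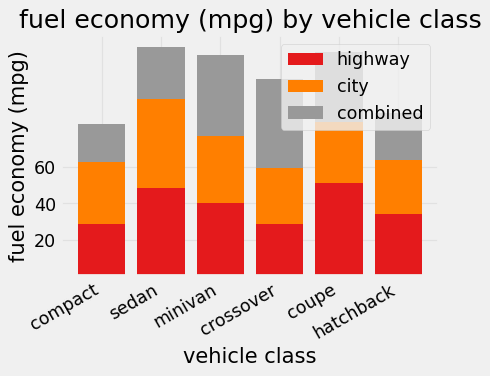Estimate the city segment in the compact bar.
≈ 40

city top ≈ 60, bottom ≈ 20; segment ≈ 40.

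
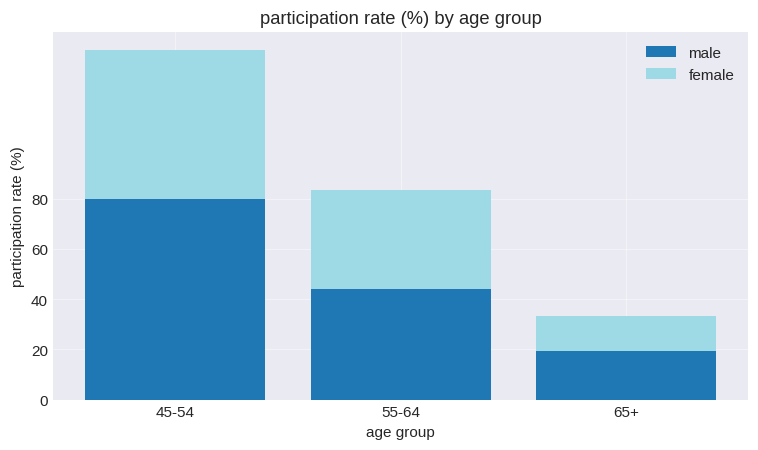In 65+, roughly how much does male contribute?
male top ≈ 20, bottom ≈ 0; segment ≈ 20.

≈ 20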